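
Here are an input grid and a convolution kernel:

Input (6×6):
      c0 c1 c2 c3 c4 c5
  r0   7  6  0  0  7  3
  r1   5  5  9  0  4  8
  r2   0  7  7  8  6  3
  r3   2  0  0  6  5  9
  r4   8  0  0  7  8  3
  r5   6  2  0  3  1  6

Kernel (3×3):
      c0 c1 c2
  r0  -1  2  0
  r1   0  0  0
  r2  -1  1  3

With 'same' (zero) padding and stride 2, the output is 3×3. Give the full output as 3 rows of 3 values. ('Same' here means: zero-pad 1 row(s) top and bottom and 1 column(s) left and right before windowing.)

Output[0,0]: The receptive field on the zero-padded input at this output position is [0 0 0 / 0 7 6 / 0 5 5]. Elementwise product with the kernel and sum: 0·-1 + 0·2 + 0·-1 + 5·1 + 5·3.

20 4 28
12 31 34
16 7 20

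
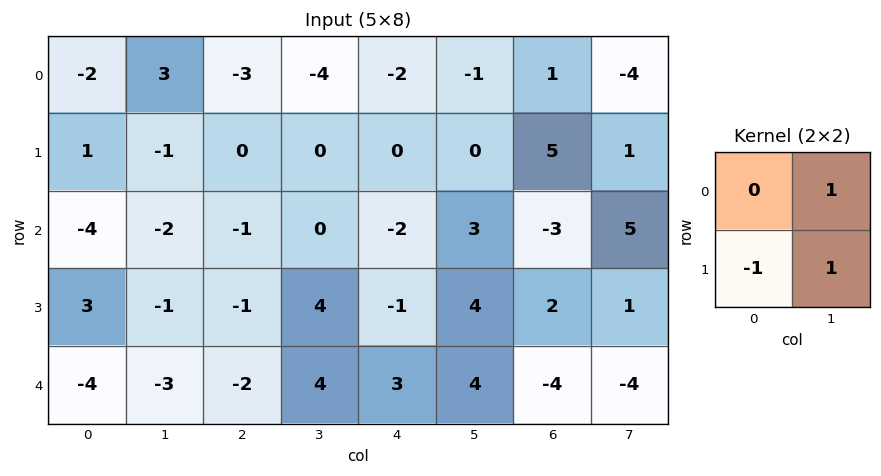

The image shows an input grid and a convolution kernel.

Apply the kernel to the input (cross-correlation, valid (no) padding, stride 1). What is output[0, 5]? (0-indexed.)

6

The receptive field on the input at this output position is [-1 1 / 0 5]. Elementwise product with the kernel and sum: 1·1 + 0·-1 + 5·1.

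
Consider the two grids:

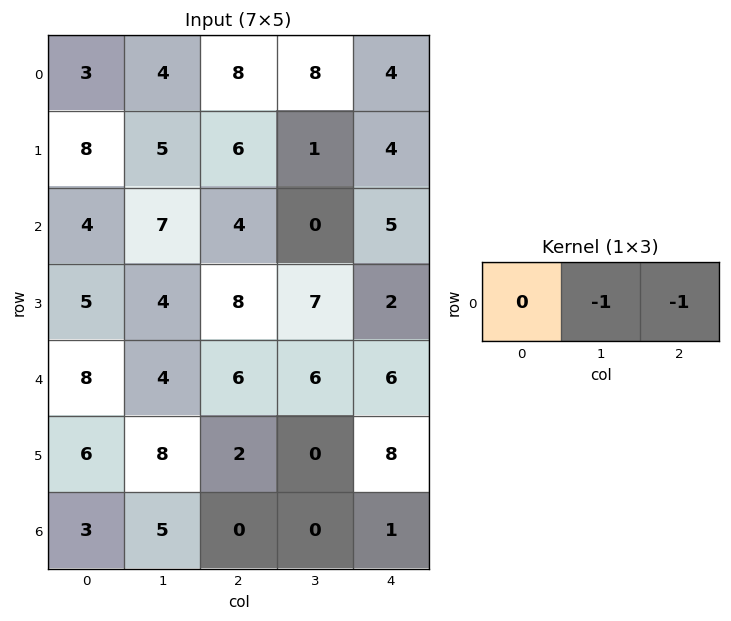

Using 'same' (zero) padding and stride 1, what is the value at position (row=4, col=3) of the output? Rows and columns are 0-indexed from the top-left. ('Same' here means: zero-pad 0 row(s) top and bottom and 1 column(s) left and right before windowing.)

-12

The receptive field on the zero-padded input at this output position is [6 6 6]. Elementwise product with the kernel and sum: 6·-1 + 6·-1.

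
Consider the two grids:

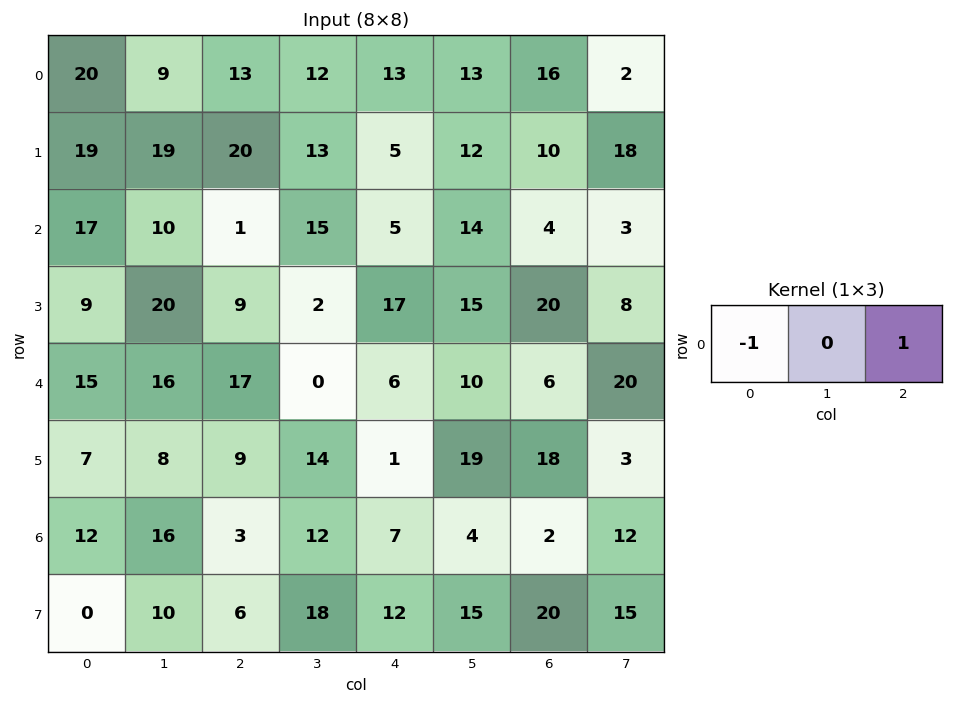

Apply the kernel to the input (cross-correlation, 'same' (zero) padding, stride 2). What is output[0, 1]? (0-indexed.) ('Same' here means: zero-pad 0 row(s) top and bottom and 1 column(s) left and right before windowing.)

The receptive field on the zero-padded input at this output position is [9 13 12]. Elementwise product with the kernel and sum: 9·-1 + 12·1.

3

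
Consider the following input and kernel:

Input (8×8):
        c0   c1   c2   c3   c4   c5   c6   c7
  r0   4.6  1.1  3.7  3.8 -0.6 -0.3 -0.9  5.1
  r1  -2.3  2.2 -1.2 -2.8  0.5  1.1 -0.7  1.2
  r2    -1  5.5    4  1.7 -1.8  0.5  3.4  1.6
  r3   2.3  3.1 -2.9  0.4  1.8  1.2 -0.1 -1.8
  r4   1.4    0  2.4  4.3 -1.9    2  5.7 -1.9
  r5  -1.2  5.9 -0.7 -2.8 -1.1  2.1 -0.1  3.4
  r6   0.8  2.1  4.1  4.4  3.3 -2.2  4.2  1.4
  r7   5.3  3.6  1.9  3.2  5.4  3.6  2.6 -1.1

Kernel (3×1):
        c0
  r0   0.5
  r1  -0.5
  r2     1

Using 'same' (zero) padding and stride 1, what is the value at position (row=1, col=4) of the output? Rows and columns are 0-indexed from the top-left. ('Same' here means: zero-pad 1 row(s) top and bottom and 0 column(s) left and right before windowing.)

-2.35

The receptive field on the zero-padded input at this output position is [-0.6 / 0.5 / -1.8]. Elementwise product with the kernel and sum: -0.6·0.5 + 0.5·-0.5 + -1.8·1.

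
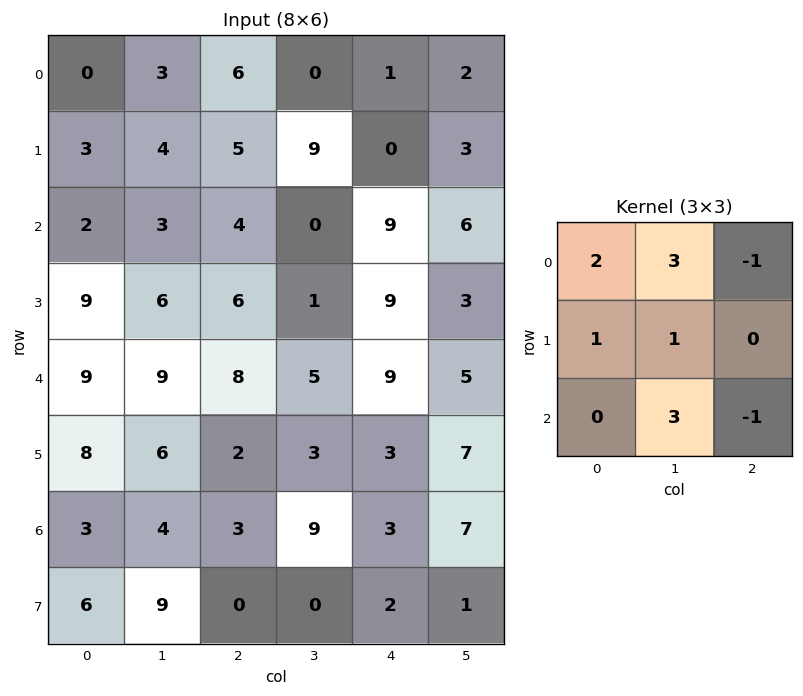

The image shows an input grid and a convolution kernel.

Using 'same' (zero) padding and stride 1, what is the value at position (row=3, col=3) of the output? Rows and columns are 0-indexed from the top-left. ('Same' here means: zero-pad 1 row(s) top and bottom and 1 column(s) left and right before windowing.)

12

The receptive field on the zero-padded input at this output position is [4 0 9 / 6 1 9 / 8 5 9]. Elementwise product with the kernel and sum: 4·2 + 0·3 + 9·-1 + 6·1 + 1·1 + 5·3 + 9·-1.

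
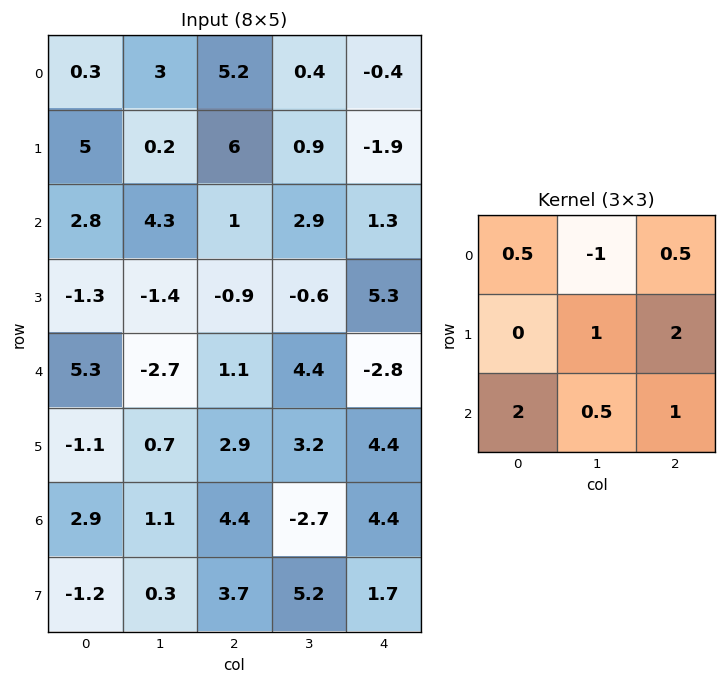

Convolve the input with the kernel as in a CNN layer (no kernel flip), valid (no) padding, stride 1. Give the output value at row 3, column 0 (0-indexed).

The receptive field on the input at this output position is [-1.3 -1.4 -0.9 / 5.3 -2.7 1.1 / -1.1 0.7 2.9]. Elementwise product with the kernel and sum: -1.3·0.5 + -1.4·-1 + -0.9·0.5 + -2.7·1 + 1.1·2 + -1.1·2 + 0.7·0.5 + 2.9·1.

0.85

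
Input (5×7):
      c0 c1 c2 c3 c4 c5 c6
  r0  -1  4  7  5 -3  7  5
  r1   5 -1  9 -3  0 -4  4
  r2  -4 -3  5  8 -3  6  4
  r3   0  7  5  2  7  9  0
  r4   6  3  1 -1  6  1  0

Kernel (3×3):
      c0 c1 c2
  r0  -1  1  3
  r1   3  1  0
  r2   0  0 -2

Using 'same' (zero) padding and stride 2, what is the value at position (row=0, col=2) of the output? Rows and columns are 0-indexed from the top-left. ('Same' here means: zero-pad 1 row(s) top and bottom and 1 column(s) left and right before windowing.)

The receptive field on the zero-padded input at this output position is [0 0 0 / 5 -3 7 / -3 0 -4]. Elementwise product with the kernel and sum: 0·-1 + 0·1 + 0·3 + 5·3 + -3·1 + -4·-2.

20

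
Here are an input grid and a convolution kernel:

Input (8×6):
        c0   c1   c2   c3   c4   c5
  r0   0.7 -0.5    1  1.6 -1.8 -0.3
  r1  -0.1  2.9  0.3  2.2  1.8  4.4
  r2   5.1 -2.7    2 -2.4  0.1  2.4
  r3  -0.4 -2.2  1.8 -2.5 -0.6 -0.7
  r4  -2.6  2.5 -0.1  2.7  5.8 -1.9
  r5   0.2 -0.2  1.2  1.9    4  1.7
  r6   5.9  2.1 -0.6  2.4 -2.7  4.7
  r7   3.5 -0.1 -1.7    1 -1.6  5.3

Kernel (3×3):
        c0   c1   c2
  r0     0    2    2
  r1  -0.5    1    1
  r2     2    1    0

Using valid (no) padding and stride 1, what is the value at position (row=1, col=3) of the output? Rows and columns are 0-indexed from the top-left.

10.5

The receptive field on the input at this output position is [2.2 1.8 4.4 / -2.4 0.1 2.4 / -2.5 -0.6 -0.7]. Elementwise product with the kernel and sum: 1.8·2 + 4.4·2 + -2.4·-0.5 + 0.1·1 + 2.4·1 + -2.5·2 + -0.6·1.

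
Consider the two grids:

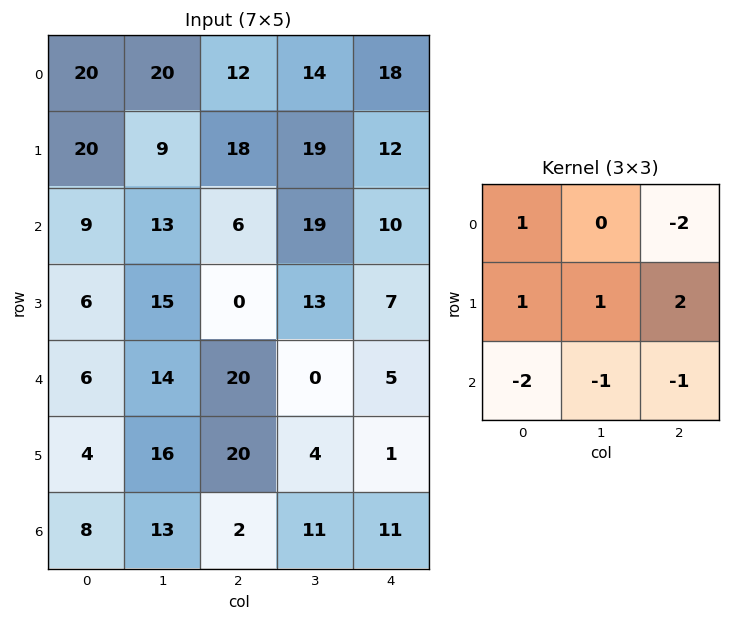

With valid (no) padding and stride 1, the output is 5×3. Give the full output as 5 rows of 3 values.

Output[0,0]: The receptive field on the input at this output position is [20 20 12 / 20 9 18 / 9 13 6]. Elementwise product with the kernel and sum: 20·1 + 12·-2 + 20·1 + 9·1 + 18·2 + 9·-2 + 13·-1 + 6·-1.
Output[0,1]: The receptive field on the input at this output position is [20 12 14 / 9 18 19 / 13 6 19]. Elementwise product with the kernel and sum: 20·1 + 14·-2 + 9·1 + 18·1 + 19·2 + 13·-2 + 6·-1 + 19·-1.

24 6 -4
-9 -15 19
-28 -32 -32
22 -33 -29
-5 19 10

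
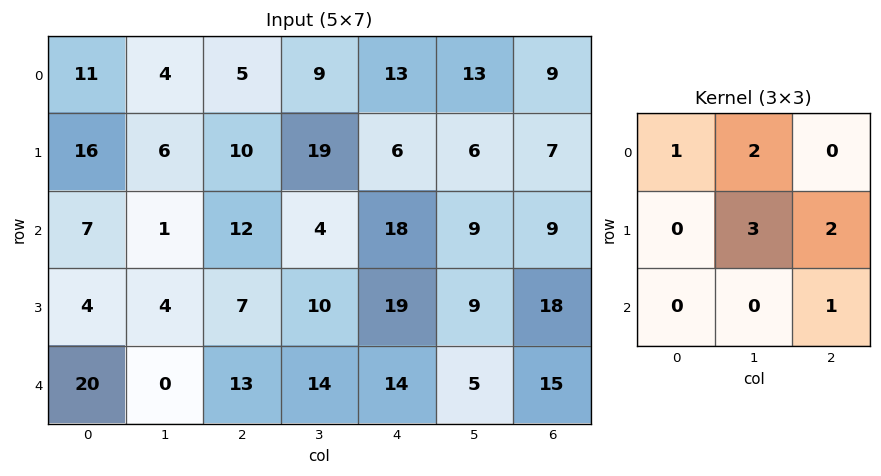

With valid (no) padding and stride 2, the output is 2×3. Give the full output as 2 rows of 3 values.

69 110 80
48 102 114

Output[0,0]: The receptive field on the input at this output position is [11 4 5 / 16 6 10 / 7 1 12]. Elementwise product with the kernel and sum: 11·1 + 4·2 + 6·3 + 10·2 + 12·1.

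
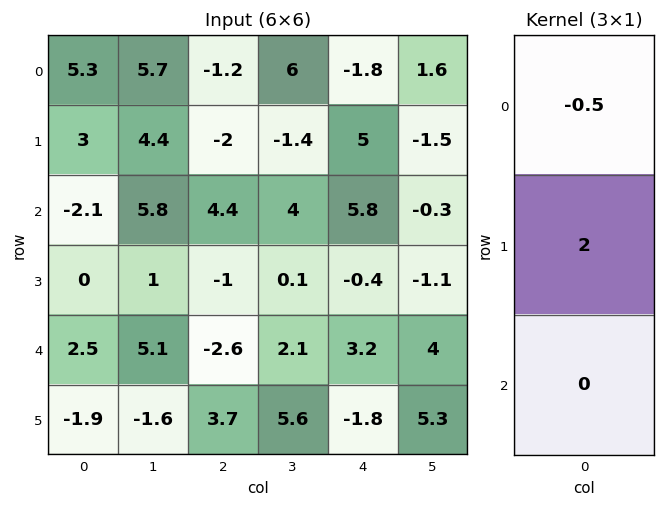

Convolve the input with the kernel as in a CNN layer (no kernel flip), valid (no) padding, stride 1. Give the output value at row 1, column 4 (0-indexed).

The receptive field on the input at this output position is [5 / 5.8 / -0.4]. Elementwise product with the kernel and sum: 5·-0.5 + 5.8·2.

9.1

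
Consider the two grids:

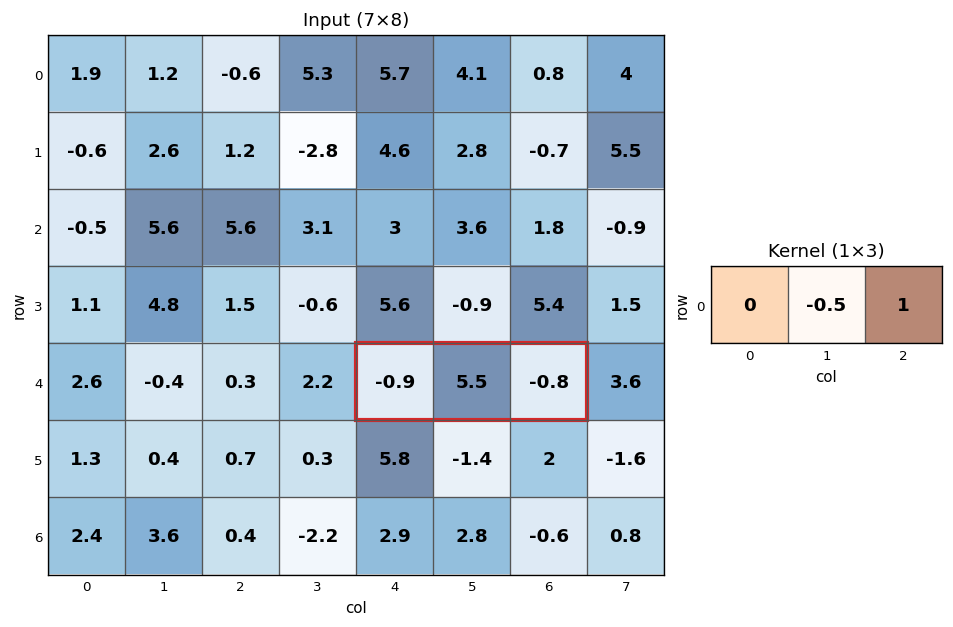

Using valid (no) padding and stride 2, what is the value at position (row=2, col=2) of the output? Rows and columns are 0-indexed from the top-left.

The receptive field on the input at this output position is [-0.9 5.5 -0.8]. Elementwise product with the kernel and sum: 5.5·-0.5 + -0.8·1.

-3.55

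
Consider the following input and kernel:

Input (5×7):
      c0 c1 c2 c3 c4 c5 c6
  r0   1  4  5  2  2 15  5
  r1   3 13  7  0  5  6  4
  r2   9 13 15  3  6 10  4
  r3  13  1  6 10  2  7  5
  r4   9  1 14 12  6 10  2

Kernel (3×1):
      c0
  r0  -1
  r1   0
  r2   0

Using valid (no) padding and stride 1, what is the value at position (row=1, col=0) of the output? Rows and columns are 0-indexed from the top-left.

-3

The receptive field on the input at this output position is [3 / 9 / 13]. Elementwise product with the kernel and sum: 3·-1.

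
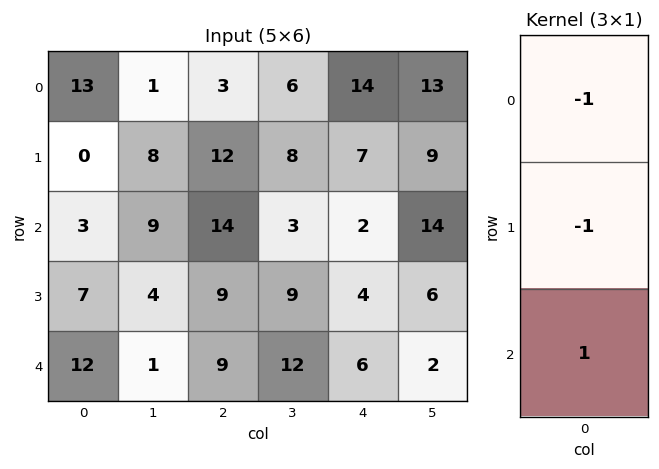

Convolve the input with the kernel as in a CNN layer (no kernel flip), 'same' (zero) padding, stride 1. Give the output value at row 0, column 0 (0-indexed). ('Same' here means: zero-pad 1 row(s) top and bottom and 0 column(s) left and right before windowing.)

-13

The receptive field on the zero-padded input at this output position is [0 / 13 / 0]. Elementwise product with the kernel and sum: 0·-1 + 13·-1 + 0·1.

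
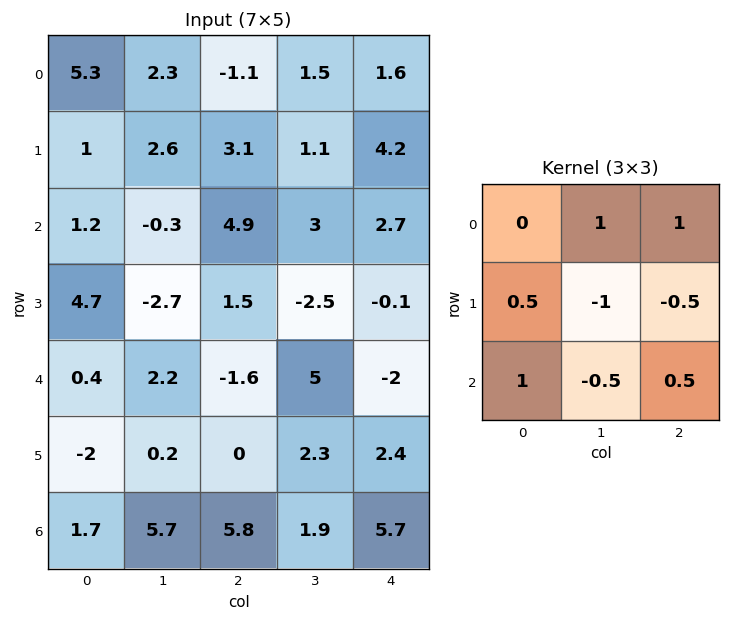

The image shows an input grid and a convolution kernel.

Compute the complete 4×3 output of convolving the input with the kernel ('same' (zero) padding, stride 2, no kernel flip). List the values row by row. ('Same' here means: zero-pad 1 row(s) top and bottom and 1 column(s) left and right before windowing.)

-5.65 3.1 -1.85
-1.15 -7.05 0.55
1.6 0.55 5.5
-6.35 -1.6 -2.35

Output[0,0]: The receptive field on the zero-padded input at this output position is [0 0 0 / 0 5.3 2.3 / 0 1 2.6]. Elementwise product with the kernel and sum: 0·1 + 0·1 + 0·0.5 + 5.3·-1 + 2.3·-0.5 + 0·1 + 1·-0.5 + 2.6·0.5.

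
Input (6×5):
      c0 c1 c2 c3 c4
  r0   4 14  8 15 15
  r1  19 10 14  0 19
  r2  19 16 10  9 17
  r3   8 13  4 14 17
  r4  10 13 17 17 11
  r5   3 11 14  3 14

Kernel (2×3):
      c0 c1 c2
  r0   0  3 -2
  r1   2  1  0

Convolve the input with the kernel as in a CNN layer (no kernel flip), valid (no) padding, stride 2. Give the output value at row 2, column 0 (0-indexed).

22

The receptive field on the input at this output position is [10 13 17 / 3 11 14]. Elementwise product with the kernel and sum: 13·3 + 17·-2 + 3·2 + 11·1.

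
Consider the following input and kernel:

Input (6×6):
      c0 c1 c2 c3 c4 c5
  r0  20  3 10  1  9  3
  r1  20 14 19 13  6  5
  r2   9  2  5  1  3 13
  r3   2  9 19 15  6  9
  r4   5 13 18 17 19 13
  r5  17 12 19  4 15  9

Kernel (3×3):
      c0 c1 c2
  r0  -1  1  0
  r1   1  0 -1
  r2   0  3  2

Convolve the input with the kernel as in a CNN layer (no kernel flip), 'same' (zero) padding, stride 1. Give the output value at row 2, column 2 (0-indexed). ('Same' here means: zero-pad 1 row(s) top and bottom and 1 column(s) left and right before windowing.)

The receptive field on the zero-padded input at this output position is [14 19 13 / 2 5 1 / 9 19 15]. Elementwise product with the kernel and sum: 14·-1 + 19·1 + 2·1 + 1·-1 + 19·3 + 15·2.

93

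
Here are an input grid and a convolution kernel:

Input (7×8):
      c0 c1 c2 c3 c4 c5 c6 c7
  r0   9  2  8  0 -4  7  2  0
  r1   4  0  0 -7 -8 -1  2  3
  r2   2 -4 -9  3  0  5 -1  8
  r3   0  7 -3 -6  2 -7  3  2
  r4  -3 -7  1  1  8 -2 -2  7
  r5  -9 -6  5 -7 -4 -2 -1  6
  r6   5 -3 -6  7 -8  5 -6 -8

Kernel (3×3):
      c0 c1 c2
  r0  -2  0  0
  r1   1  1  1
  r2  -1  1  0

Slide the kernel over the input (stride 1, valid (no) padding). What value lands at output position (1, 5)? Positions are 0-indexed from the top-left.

The receptive field on the input at this output position is [-1 2 3 / 5 -1 8 / -7 3 2]. Elementwise product with the kernel and sum: -1·-2 + 5·1 + -1·1 + 8·1 + -7·-1 + 3·1.

24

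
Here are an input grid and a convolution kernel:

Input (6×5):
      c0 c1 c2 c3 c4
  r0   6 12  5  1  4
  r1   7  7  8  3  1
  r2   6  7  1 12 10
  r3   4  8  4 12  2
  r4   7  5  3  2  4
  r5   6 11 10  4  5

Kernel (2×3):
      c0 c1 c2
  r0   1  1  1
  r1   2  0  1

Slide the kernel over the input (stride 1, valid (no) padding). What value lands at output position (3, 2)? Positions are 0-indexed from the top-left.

The receptive field on the input at this output position is [4 12 2 / 3 2 4]. Elementwise product with the kernel and sum: 4·1 + 12·1 + 2·1 + 3·2 + 4·1.

28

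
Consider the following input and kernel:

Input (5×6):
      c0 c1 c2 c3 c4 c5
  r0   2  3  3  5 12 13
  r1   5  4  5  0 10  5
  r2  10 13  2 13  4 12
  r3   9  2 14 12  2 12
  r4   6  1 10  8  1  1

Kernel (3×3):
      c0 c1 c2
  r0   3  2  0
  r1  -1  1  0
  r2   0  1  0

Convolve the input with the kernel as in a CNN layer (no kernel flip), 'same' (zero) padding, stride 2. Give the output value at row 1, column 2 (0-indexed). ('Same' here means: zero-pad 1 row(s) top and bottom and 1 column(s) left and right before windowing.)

The receptive field on the zero-padded input at this output position is [0 10 5 / 13 4 12 / 12 2 12]. Elementwise product with the kernel and sum: 0·3 + 10·2 + 13·-1 + 4·1 + 2·1.

13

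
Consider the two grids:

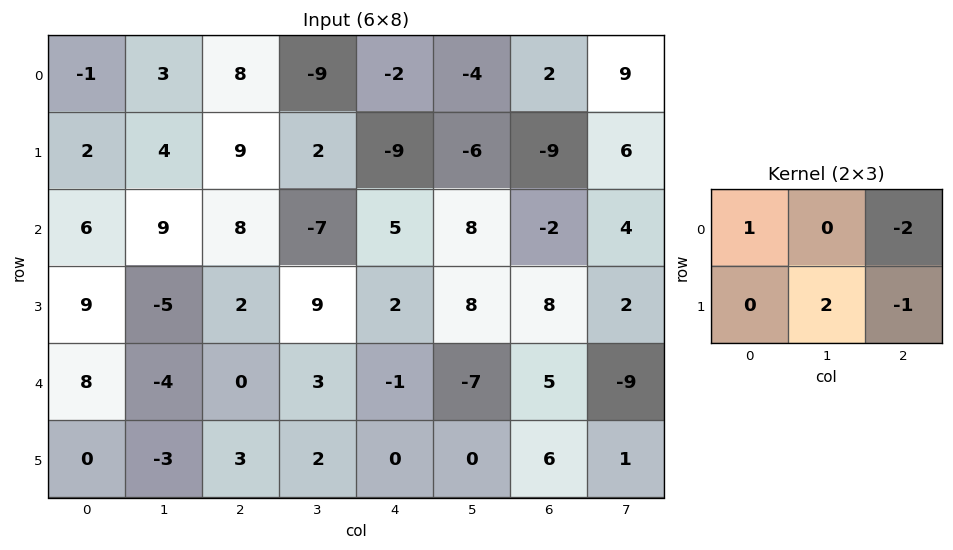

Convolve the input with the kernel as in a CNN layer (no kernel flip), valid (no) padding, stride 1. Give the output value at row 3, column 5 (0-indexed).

The receptive field on the input at this output position is [8 8 2 / -7 5 -9]. Elementwise product with the kernel and sum: 8·1 + 2·-2 + 5·2 + -9·-1.

23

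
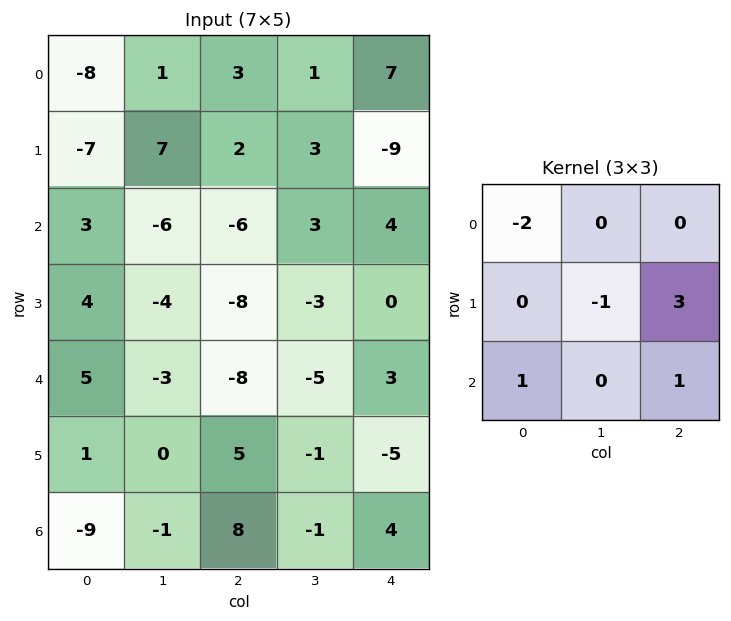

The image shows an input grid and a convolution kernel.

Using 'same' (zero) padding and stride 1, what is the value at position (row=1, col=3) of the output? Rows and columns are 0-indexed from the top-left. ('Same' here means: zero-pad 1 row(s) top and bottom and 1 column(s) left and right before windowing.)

The receptive field on the zero-padded input at this output position is [3 1 7 / 2 3 -9 / -6 3 4]. Elementwise product with the kernel and sum: 3·-2 + 3·-1 + -9·3 + -6·1 + 4·1.

-38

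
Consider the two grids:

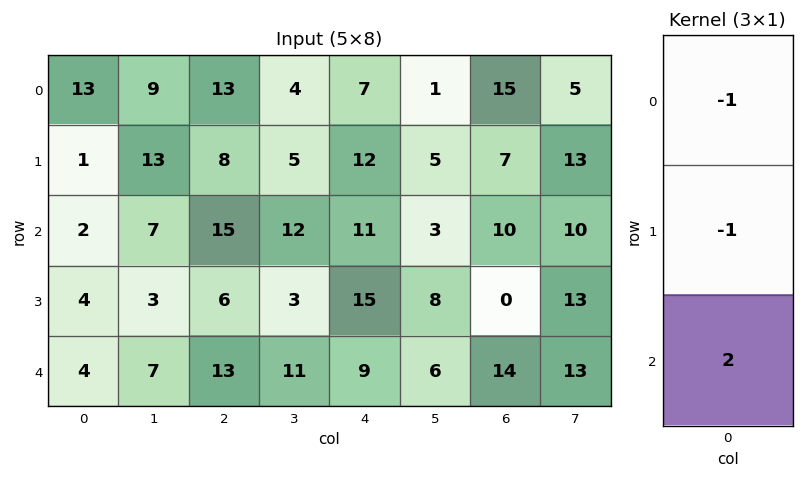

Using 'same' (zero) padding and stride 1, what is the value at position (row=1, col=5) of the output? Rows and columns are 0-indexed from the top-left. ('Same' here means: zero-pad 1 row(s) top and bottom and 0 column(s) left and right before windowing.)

0

The receptive field on the zero-padded input at this output position is [1 / 5 / 3]. Elementwise product with the kernel and sum: 1·-1 + 5·-1 + 3·2.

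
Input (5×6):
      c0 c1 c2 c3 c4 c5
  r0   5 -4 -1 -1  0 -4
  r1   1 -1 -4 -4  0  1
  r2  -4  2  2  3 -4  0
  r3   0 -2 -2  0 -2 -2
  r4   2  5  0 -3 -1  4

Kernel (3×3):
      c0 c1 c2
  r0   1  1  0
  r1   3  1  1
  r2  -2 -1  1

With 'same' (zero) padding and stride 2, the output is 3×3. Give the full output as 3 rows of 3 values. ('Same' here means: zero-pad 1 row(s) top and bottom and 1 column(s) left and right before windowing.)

-1 -12 2
-3 12 1
7 8 -8

Output[0,0]: The receptive field on the zero-padded input at this output position is [0 0 0 / 0 5 -4 / 0 1 -1]. Elementwise product with the kernel and sum: 0·1 + 0·1 + 0·3 + 5·1 + -4·1 + 0·-2 + 1·-1 + -1·1.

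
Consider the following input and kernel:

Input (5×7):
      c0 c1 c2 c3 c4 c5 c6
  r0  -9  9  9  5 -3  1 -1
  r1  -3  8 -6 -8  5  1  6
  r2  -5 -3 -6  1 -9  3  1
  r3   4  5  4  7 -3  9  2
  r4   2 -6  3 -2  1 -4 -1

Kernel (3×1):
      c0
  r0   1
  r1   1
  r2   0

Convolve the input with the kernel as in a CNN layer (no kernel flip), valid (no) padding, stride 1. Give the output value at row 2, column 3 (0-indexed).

The receptive field on the input at this output position is [1 / 7 / -2]. Elementwise product with the kernel and sum: 1·1 + 7·1.

8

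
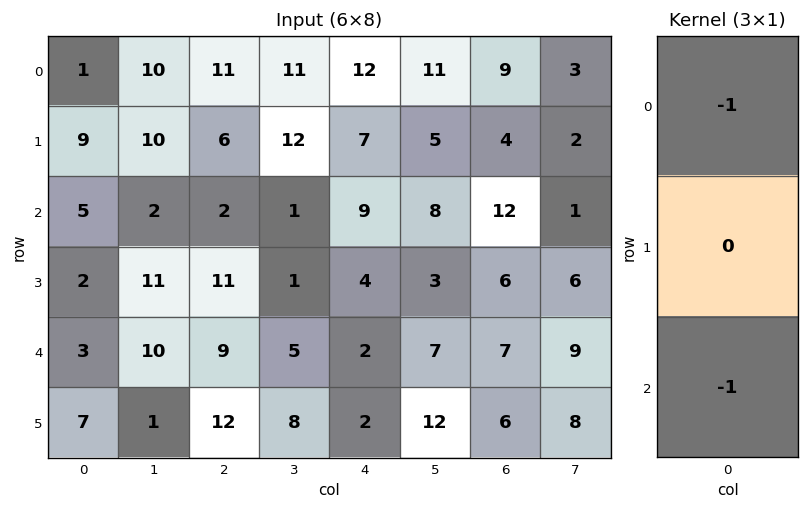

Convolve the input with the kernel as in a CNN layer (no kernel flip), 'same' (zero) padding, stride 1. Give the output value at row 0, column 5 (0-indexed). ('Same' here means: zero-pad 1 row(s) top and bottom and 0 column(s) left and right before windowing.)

The receptive field on the zero-padded input at this output position is [0 / 11 / 5]. Elementwise product with the kernel and sum: 0·-1 + 5·-1.

-5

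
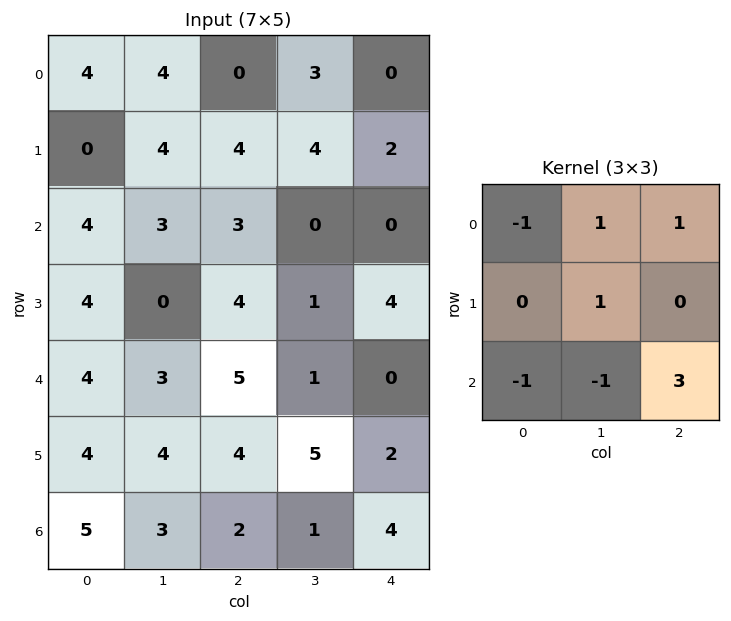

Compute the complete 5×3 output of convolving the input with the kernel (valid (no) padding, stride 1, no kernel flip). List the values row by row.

Output[0,0]: The receptive field on the input at this output position is [4 4 0 / 0 4 4 / 4 3 3]. Elementwise product with the kernel and sum: 4·-1 + 4·1 + 0·1 + 4·1 + 4·-1 + 3·-1 + 3·3.
Output[0,1]: The receptive field on the input at this output position is [4 0 3 / 4 4 4 / 3 3 0]. Elementwise product with the kernel and sum: 4·-1 + 0·1 + 3·1 + 4·1 + 3·-1 + 3·-1 + 0·3.

6 -3 4
19 6 9
10 -1 -8
7 17 -1
6 5 10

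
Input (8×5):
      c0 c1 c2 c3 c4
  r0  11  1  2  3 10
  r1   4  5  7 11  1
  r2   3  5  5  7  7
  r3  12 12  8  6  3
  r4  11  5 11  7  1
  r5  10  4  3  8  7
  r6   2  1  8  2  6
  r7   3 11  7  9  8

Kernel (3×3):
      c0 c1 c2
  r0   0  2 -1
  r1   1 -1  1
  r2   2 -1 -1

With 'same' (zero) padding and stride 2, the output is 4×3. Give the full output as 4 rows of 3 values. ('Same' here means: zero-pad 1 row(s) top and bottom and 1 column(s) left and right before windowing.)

-19 -6 14
-19 20 11
-8 8 21
1 -1 20

Output[0,0]: The receptive field on the zero-padded input at this output position is [0 0 0 / 0 11 1 / 0 4 5]. Elementwise product with the kernel and sum: 0·2 + 0·-1 + 0·1 + 11·-1 + 1·1 + 0·2 + 4·-1 + 5·-1.
Output[0,1]: The receptive field on the zero-padded input at this output position is [0 0 0 / 1 2 3 / 5 7 11]. Elementwise product with the kernel and sum: 0·2 + 0·-1 + 1·1 + 2·-1 + 3·1 + 5·2 + 7·-1 + 11·-1.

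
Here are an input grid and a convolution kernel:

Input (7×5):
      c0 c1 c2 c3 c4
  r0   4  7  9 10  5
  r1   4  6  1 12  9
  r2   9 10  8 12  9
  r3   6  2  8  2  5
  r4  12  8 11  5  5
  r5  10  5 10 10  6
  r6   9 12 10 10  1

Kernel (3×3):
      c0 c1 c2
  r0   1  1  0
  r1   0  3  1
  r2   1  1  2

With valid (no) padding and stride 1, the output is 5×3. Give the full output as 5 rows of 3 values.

65 73 102
72 57 78
75 73 57
78 83 62
86 101 74

Output[0,0]: The receptive field on the input at this output position is [4 7 9 / 4 6 1 / 9 10 8]. Elementwise product with the kernel and sum: 4·1 + 7·1 + 6·3 + 1·1 + 9·1 + 10·1 + 8·2.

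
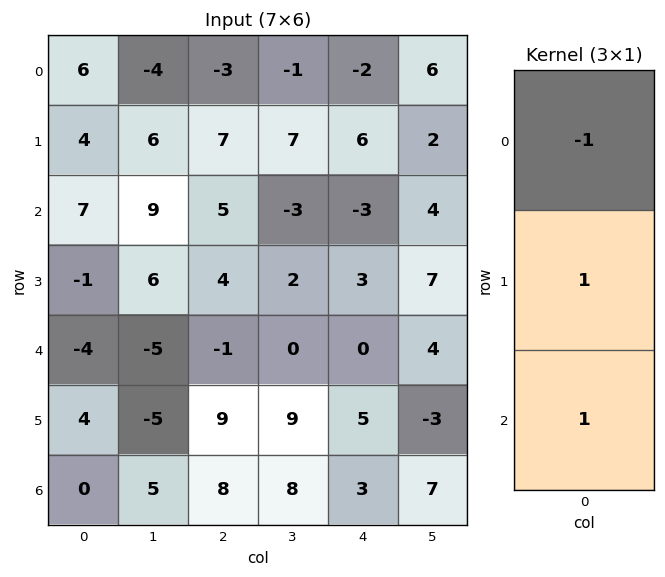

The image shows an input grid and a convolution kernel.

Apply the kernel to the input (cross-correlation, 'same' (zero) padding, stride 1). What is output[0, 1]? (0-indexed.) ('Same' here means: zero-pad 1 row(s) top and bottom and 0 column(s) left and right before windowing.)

The receptive field on the zero-padded input at this output position is [0 / -4 / 6]. Elementwise product with the kernel and sum: 0·-1 + -4·1 + 6·1.

2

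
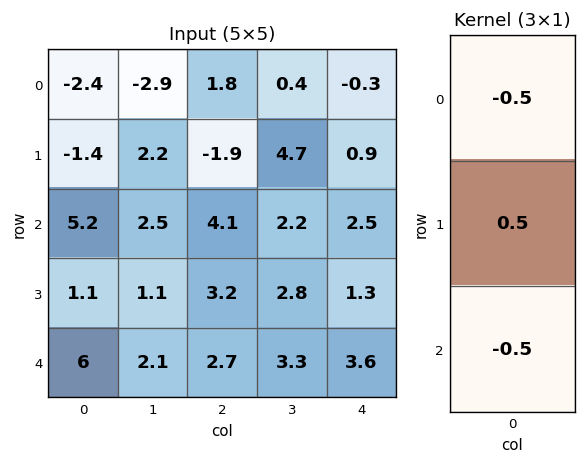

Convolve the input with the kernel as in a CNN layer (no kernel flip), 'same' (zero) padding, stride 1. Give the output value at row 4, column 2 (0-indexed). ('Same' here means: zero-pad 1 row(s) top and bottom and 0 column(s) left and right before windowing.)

-0.25

The receptive field on the zero-padded input at this output position is [3.2 / 2.7 / 0]. Elementwise product with the kernel and sum: 3.2·-0.5 + 2.7·0.5 + 0·-0.5.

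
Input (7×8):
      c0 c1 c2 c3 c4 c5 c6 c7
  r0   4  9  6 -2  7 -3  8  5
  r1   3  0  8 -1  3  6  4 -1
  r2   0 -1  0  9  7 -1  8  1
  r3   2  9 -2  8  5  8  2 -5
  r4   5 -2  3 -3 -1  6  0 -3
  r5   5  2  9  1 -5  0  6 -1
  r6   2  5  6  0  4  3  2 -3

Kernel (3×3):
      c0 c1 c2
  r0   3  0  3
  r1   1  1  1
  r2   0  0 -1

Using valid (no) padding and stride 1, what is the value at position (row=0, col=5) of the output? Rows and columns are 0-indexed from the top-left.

The receptive field on the input at this output position is [-3 8 5 / 6 4 -1 / -1 8 1]. Elementwise product with the kernel and sum: -3·3 + 5·3 + 6·1 + 4·1 + -1·1 + 1·-1.

14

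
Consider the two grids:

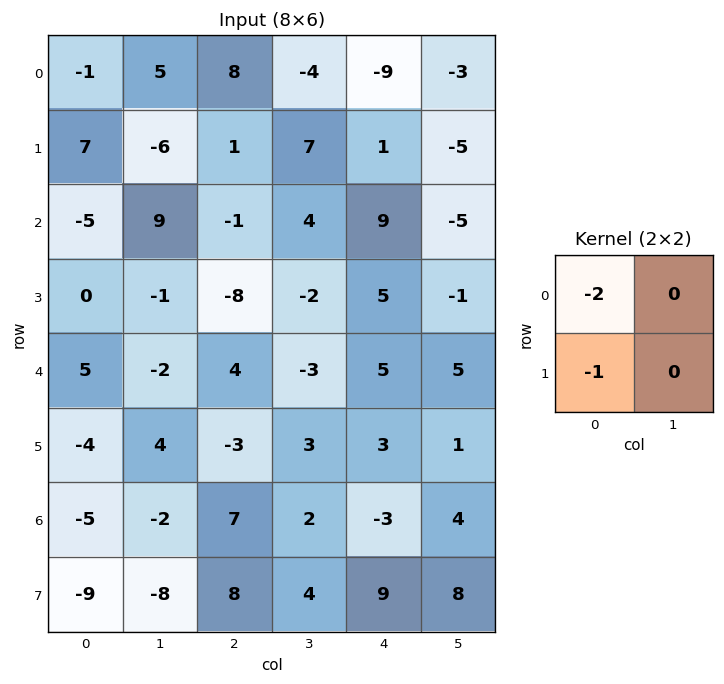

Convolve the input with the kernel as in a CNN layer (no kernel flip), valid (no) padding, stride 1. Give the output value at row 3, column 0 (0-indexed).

The receptive field on the input at this output position is [0 -1 / 5 -2]. Elementwise product with the kernel and sum: 0·-2 + 5·-1.

-5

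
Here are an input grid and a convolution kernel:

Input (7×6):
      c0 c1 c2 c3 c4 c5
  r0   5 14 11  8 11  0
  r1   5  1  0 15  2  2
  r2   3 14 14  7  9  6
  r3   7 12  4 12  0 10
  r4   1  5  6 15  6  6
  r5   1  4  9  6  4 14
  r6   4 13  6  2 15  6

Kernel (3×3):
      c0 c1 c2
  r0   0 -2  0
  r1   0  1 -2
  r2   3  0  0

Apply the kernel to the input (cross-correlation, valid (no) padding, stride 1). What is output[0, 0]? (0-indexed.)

The receptive field on the input at this output position is [5 14 11 / 5 1 0 / 3 14 14]. Elementwise product with the kernel and sum: 14·-2 + 1·1 + 0·-2 + 3·3.

-18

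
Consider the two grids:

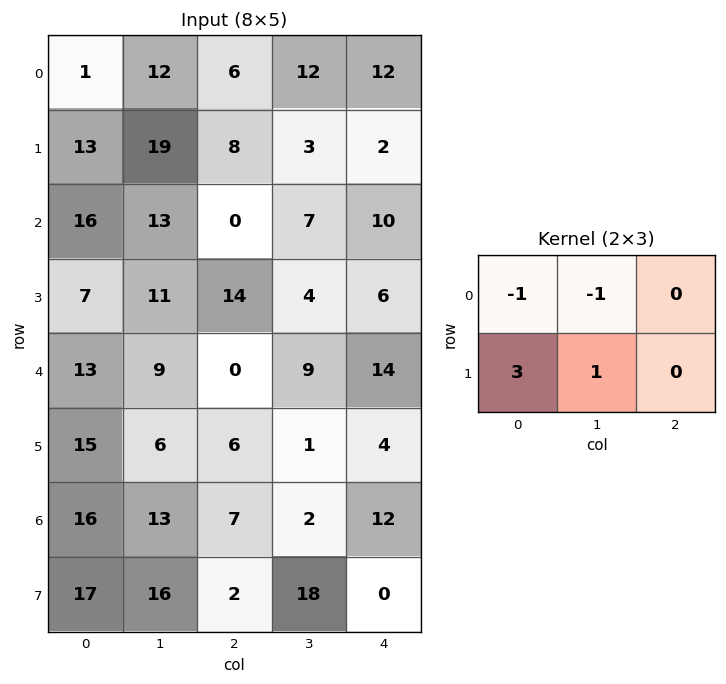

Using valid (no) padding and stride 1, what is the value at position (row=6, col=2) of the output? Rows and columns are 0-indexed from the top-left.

15

The receptive field on the input at this output position is [7 2 12 / 2 18 0]. Elementwise product with the kernel and sum: 7·-1 + 2·-1 + 2·3 + 18·1.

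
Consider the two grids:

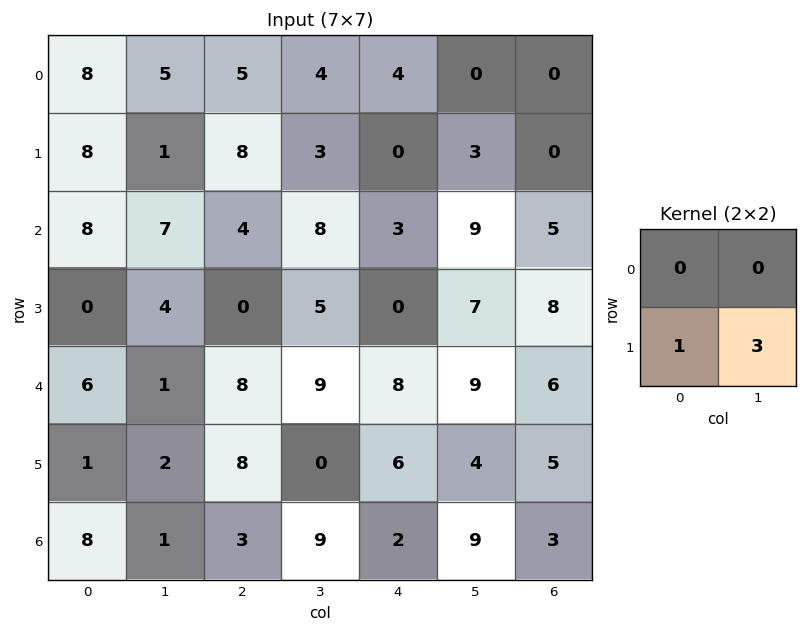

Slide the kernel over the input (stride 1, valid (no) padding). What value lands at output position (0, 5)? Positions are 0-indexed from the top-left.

The receptive field on the input at this output position is [0 0 / 3 0]. Elementwise product with the kernel and sum: 3·1 + 0·3.

3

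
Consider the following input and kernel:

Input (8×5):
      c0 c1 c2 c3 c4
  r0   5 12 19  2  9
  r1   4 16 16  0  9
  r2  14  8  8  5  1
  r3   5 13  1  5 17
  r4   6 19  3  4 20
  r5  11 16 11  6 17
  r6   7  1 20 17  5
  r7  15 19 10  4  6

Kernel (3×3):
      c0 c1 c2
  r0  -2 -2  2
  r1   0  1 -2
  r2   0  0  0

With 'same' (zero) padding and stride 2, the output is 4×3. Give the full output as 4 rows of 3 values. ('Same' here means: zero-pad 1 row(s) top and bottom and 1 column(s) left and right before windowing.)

Output[0,0]: The receptive field on the zero-padded input at this output position is [0 0 0 / 0 5 12 / 0 4 16]. Elementwise product with the kernel and sum: 0·-2 + 0·-2 + 0·2 + 5·1 + 12·-2.

-19 15 9
22 -66 -17
-16 -23 -24
15 -56 -41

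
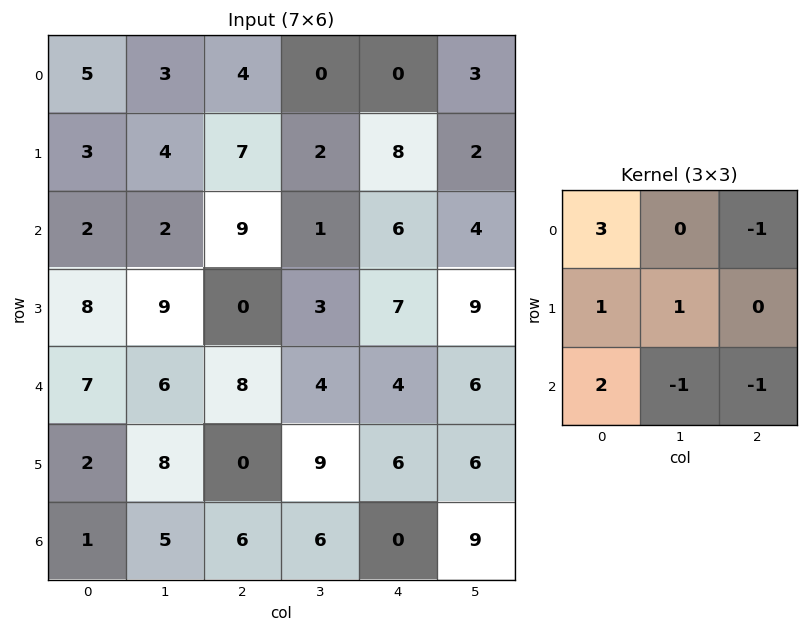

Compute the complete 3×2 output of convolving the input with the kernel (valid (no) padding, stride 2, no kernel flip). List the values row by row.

11 32
14 32
14 35

Output[0,0]: The receptive field on the input at this output position is [5 3 4 / 3 4 7 / 2 2 9]. Elementwise product with the kernel and sum: 5·3 + 4·-1 + 3·1 + 4·1 + 2·2 + 2·-1 + 9·-1.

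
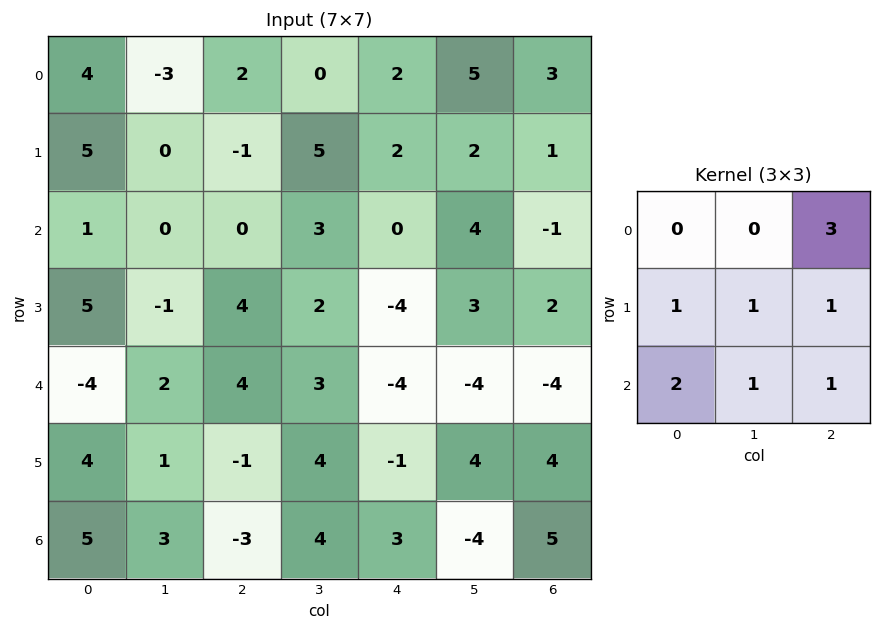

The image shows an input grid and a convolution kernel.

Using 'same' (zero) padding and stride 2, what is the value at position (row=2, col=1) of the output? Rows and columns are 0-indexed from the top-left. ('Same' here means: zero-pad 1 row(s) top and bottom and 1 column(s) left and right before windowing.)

The receptive field on the zero-padded input at this output position is [-1 4 2 / 2 4 3 / 1 -1 4]. Elementwise product with the kernel and sum: 2·3 + 2·1 + 4·1 + 3·1 + 1·2 + -1·1 + 4·1.

20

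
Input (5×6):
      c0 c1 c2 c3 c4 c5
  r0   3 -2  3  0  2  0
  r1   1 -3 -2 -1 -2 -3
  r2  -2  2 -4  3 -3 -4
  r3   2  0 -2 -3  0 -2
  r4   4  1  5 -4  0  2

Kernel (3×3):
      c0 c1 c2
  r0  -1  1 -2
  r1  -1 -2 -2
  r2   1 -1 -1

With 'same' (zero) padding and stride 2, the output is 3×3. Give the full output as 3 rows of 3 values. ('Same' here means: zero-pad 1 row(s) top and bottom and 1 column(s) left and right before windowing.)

0 -4 0
5 8 15
-8 1 7

Output[0,0]: The receptive field on the zero-padded input at this output position is [0 0 0 / 0 3 -2 / 0 1 -3]. Elementwise product with the kernel and sum: 0·-1 + 0·1 + 0·-2 + 0·-1 + 3·-2 + -2·-2 + 0·1 + 1·-1 + -3·-1.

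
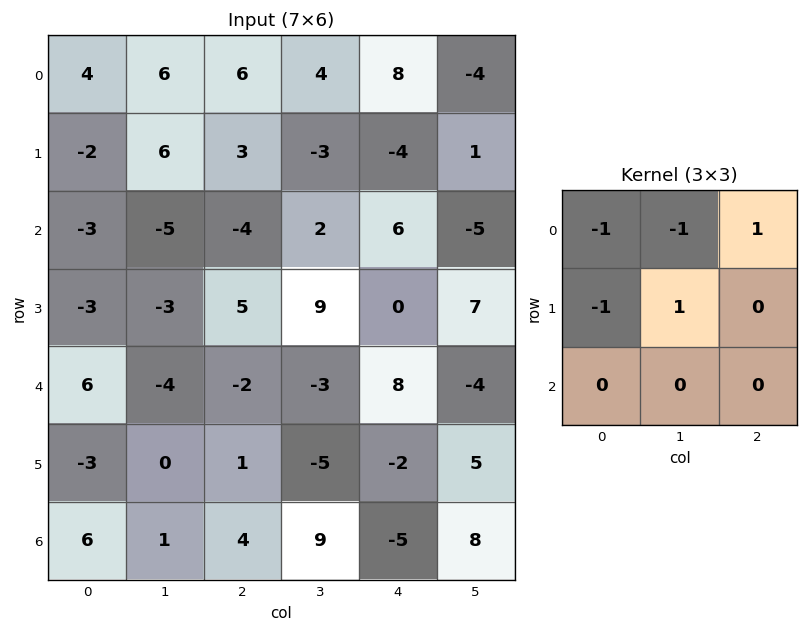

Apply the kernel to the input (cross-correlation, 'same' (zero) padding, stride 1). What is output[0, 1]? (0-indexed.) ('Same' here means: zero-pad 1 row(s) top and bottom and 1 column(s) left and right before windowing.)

2

The receptive field on the zero-padded input at this output position is [0 0 0 / 4 6 6 / -2 6 3]. Elementwise product with the kernel and sum: 0·-1 + 0·-1 + 0·1 + 4·-1 + 6·1.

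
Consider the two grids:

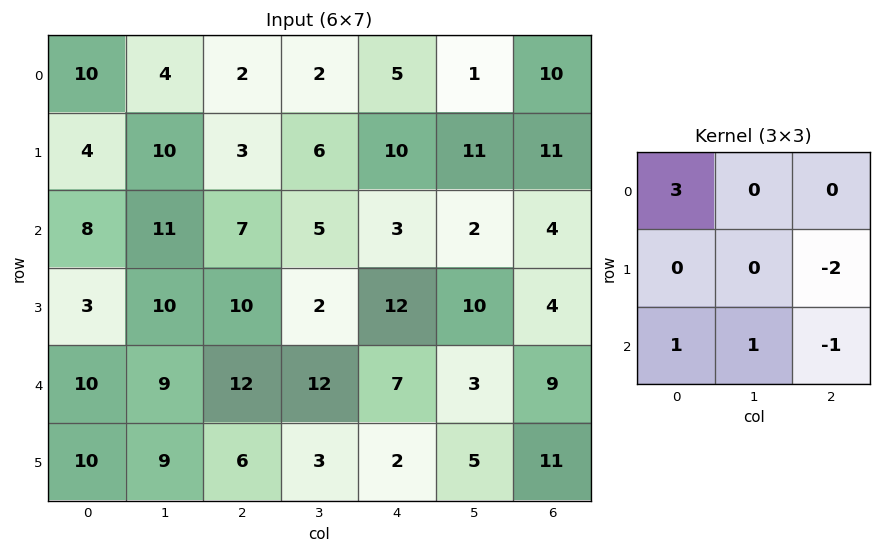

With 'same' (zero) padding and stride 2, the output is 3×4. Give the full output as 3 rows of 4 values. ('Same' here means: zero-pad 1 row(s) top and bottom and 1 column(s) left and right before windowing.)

Output[0,0]: The receptive field on the zero-padded input at this output position is [0 0 0 / 0 10 4 / 0 4 10]. Elementwise product with the kernel and sum: 0·3 + 4·-2 + 0·1 + 4·1 + 10·-1.

-14 3 3 22
-29 38 18 47
-17 18 0 46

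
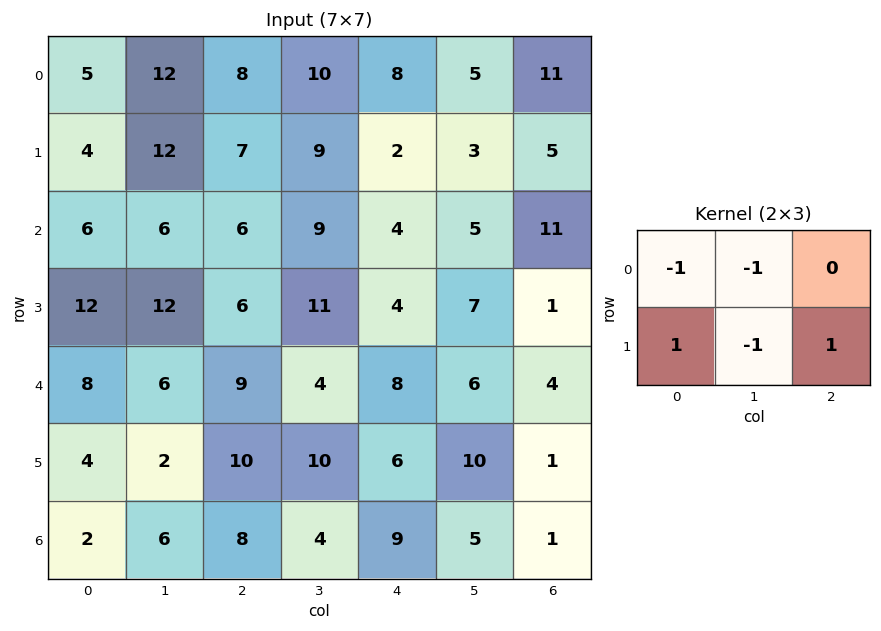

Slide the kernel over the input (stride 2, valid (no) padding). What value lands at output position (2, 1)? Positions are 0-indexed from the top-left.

-7

The receptive field on the input at this output position is [9 4 8 / 10 10 6]. Elementwise product with the kernel and sum: 9·-1 + 4·-1 + 10·1 + 10·-1 + 6·1.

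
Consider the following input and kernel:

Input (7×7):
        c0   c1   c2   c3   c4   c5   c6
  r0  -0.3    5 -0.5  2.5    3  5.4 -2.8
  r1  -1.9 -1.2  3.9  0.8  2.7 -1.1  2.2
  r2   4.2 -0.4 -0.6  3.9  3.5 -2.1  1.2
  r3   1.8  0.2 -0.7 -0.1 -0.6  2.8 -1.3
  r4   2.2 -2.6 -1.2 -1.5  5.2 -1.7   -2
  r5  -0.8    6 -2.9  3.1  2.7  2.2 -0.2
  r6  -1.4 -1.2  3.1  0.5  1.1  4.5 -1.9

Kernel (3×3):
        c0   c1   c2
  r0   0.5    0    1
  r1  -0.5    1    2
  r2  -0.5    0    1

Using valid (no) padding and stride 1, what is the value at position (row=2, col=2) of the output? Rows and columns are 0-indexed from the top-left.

8.05

The receptive field on the input at this output position is [-0.6 3.9 3.5 / -0.7 -0.1 -0.6 / -1.2 -1.5 5.2]. Elementwise product with the kernel and sum: -0.6·0.5 + 3.5·1 + -0.7·-0.5 + -0.1·1 + -0.6·2 + -1.2·-0.5 + 5.2·1.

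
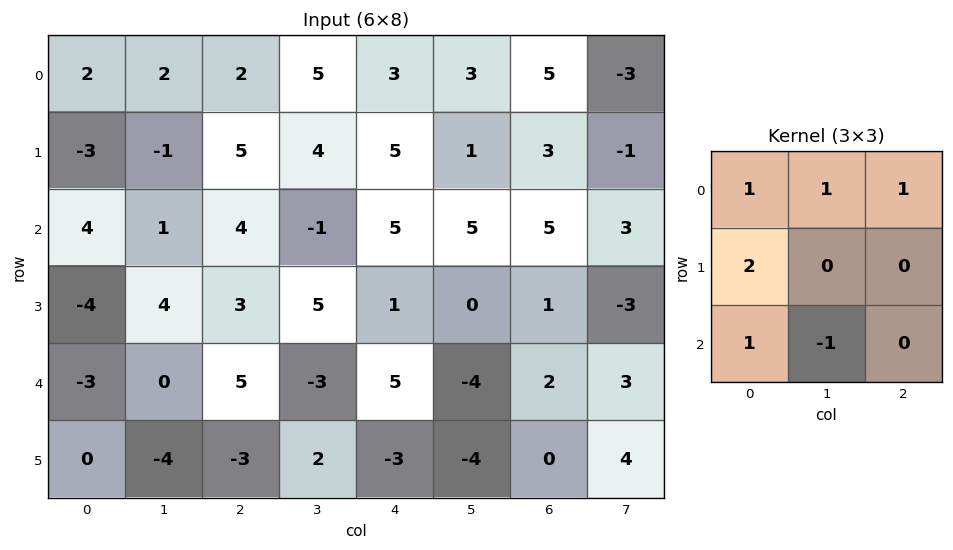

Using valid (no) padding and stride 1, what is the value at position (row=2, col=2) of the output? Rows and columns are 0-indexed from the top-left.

22

The receptive field on the input at this output position is [4 -1 5 / 3 5 1 / 5 -3 5]. Elementwise product with the kernel and sum: 4·1 + -1·1 + 5·1 + 3·2 + 5·1 + -3·-1.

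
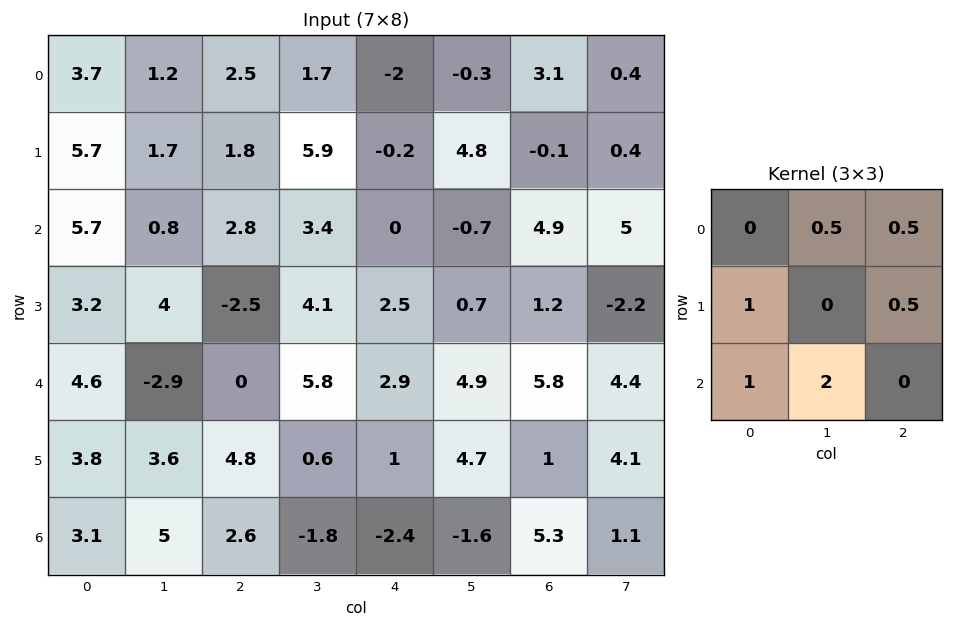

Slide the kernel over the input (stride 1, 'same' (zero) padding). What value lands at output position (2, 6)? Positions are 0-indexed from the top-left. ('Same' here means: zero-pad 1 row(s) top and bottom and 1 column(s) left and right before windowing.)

5.05

The receptive field on the zero-padded input at this output position is [4.8 -0.1 0.4 / -0.7 4.9 5 / 0.7 1.2 -2.2]. Elementwise product with the kernel and sum: -0.1·0.5 + 0.4·0.5 + -0.7·1 + 5·0.5 + 0.7·1 + 1.2·2.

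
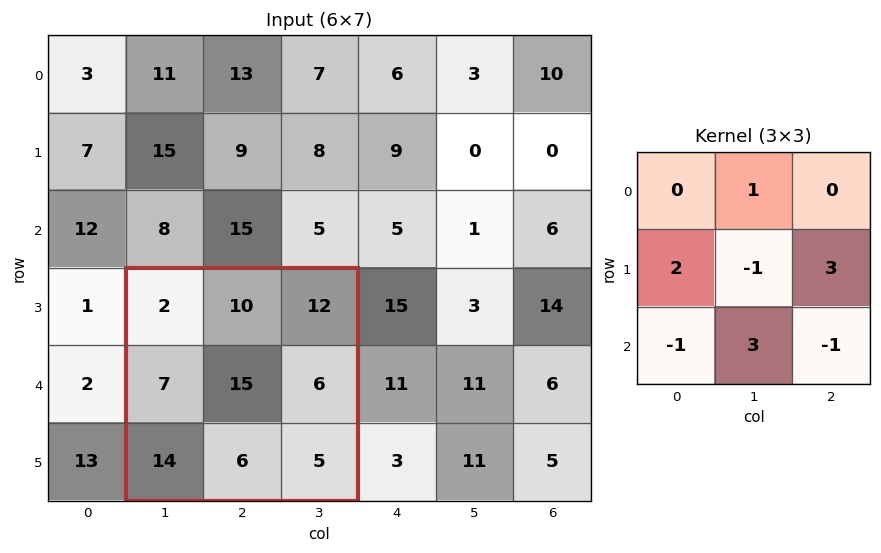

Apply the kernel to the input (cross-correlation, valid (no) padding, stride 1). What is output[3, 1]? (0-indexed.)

26

The receptive field on the input at this output position is [2 10 12 / 7 15 6 / 14 6 5]. Elementwise product with the kernel and sum: 10·1 + 7·2 + 15·-1 + 6·3 + 14·-1 + 6·3 + 5·-1.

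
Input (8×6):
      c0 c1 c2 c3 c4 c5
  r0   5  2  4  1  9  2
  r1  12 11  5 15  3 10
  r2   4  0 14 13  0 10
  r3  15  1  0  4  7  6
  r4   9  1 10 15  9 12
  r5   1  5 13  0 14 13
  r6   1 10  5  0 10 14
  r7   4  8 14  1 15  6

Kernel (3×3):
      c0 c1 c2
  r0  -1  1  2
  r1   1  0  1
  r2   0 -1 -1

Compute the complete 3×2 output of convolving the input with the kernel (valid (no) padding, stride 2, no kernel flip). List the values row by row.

8 10
28 -18
11 40

Output[0,0]: The receptive field on the input at this output position is [5 2 4 / 12 11 5 / 4 0 14]. Elementwise product with the kernel and sum: 5·-1 + 2·1 + 4·2 + 12·1 + 5·1 + 0·-1 + 14·-1.
Output[0,1]: The receptive field on the input at this output position is [4 1 9 / 5 15 3 / 14 13 0]. Elementwise product with the kernel and sum: 4·-1 + 1·1 + 9·2 + 5·1 + 3·1 + 13·-1 + 0·-1.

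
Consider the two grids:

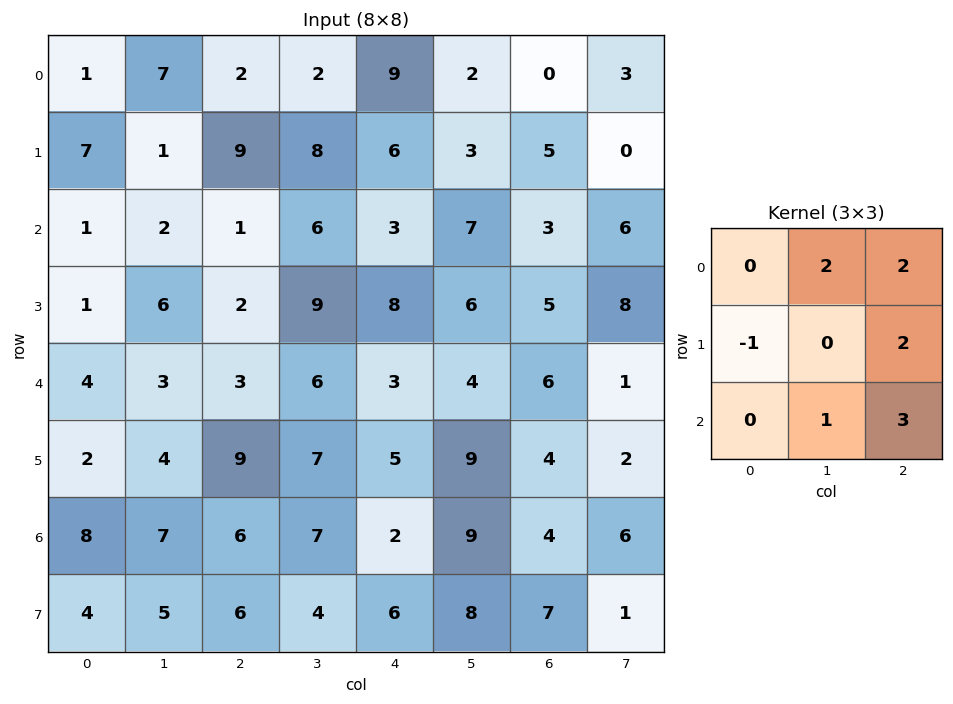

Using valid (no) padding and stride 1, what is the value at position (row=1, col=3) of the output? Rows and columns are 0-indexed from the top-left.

52

The receptive field on the input at this output position is [8 6 3 / 6 3 7 / 9 8 6]. Elementwise product with the kernel and sum: 6·2 + 3·2 + 6·-1 + 7·2 + 8·1 + 6·3.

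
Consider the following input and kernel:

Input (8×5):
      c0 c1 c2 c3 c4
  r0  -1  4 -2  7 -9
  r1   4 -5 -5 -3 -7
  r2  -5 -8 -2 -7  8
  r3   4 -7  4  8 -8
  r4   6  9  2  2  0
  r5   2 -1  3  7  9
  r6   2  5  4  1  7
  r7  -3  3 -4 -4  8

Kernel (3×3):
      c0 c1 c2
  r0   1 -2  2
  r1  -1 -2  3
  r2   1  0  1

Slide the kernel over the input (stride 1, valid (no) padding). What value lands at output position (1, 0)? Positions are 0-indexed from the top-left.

27

The receptive field on the input at this output position is [4 -5 -5 / -5 -8 -2 / 4 -7 4]. Elementwise product with the kernel and sum: 4·1 + -5·-2 + -5·2 + -5·-1 + -8·-2 + -2·3 + 4·1 + 4·1.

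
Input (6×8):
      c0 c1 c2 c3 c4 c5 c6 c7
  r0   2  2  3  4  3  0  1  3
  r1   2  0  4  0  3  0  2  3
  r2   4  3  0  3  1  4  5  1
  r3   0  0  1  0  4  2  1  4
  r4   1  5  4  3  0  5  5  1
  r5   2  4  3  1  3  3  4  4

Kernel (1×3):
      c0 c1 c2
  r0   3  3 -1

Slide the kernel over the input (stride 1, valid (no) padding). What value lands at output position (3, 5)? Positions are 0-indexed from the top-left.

5

The receptive field on the input at this output position is [2 1 4]. Elementwise product with the kernel and sum: 2·3 + 1·3 + 4·-1.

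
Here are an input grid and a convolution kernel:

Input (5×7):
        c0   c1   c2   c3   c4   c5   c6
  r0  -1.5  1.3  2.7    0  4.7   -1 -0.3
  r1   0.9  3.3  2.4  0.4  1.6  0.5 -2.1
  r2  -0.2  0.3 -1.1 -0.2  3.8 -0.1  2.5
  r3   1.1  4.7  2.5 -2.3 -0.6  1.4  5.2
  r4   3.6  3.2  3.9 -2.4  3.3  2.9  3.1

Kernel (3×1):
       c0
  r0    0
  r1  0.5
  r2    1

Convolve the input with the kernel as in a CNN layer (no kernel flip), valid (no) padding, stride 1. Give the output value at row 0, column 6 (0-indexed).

1.45

The receptive field on the input at this output position is [-0.3 / -2.1 / 2.5]. Elementwise product with the kernel and sum: -2.1·0.5 + 2.5·1.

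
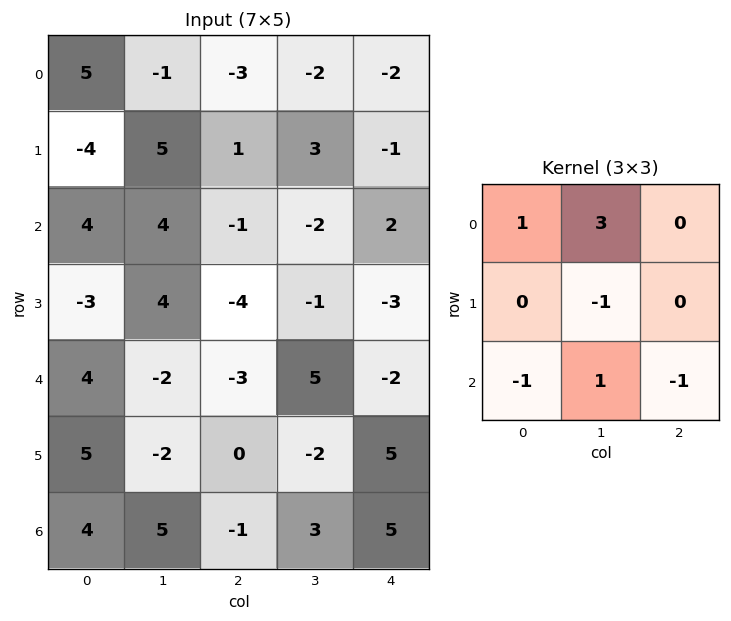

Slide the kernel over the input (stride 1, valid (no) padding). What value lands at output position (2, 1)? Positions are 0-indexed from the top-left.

-1

The receptive field on the input at this output position is [4 -1 -2 / 4 -4 -1 / -2 -3 5]. Elementwise product with the kernel and sum: 4·1 + -1·3 + -4·-1 + -2·-1 + -3·1 + 5·-1.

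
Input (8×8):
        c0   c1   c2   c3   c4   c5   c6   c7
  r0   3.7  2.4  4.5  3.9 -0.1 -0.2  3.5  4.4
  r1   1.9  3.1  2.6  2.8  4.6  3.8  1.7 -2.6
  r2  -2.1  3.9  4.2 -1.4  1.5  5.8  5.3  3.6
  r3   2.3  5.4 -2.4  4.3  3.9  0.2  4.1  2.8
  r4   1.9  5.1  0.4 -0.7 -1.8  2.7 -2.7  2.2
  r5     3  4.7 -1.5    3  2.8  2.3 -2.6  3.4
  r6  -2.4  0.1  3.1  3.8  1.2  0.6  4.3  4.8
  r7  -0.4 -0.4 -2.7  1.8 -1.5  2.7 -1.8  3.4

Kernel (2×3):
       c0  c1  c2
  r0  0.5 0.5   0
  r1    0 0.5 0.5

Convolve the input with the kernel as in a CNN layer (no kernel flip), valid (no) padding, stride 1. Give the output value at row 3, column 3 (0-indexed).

The receptive field on the input at this output position is [4.3 3.9 0.2 / -0.7 -1.8 2.7]. Elementwise product with the kernel and sum: 4.3·0.5 + 3.9·0.5 + -1.8·0.5 + 2.7·0.5.

4.55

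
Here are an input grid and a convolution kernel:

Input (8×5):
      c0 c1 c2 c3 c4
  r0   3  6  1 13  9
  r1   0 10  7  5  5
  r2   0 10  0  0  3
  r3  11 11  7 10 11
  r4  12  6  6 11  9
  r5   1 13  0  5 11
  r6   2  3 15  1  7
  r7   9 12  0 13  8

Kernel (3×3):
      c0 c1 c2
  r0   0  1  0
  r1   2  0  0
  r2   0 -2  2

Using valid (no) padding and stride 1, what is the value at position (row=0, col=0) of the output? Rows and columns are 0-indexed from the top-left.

-14

The receptive field on the input at this output position is [3 6 1 / 0 10 7 / 0 10 0]. Elementwise product with the kernel and sum: 6·1 + 0·2 + 10·-2 + 0·2.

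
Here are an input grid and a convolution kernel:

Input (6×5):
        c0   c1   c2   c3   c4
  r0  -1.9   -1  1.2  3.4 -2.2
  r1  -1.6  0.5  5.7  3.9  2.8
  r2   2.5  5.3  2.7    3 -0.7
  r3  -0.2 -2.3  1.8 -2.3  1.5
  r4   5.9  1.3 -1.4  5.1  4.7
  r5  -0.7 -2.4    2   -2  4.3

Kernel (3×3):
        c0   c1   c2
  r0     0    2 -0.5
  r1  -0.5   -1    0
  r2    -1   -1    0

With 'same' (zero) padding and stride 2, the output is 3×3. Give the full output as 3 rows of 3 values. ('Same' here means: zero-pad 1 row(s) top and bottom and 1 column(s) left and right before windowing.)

Output[0,0]: The receptive field on the zero-padded input at this output position is [0 0 0 / 0 -1.9 -1 / 0 -1.6 0.5]. Elementwise product with the kernel and sum: 0·2 + 0·-0.5 + 0·-0.5 + -1.9·-1 + 0·-1 + -1.6·-1.

3.5 -6.9 -6.2
-5.75 4.6 5.6
-4.45 5.9 -6.55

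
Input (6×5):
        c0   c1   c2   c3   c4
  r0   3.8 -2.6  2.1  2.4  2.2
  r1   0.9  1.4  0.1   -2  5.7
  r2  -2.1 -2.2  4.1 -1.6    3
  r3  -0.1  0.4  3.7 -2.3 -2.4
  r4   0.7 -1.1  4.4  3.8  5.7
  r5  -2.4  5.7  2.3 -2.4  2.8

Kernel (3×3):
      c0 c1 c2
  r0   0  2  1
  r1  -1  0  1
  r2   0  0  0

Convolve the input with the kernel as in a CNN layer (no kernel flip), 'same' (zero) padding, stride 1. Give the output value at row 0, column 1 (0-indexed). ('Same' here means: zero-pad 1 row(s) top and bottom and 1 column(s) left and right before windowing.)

The receptive field on the zero-padded input at this output position is [0 0 0 / 3.8 -2.6 2.1 / 0.9 1.4 0.1]. Elementwise product with the kernel and sum: 0·2 + 0·1 + 3.8·-1 + 2.1·1.

-1.7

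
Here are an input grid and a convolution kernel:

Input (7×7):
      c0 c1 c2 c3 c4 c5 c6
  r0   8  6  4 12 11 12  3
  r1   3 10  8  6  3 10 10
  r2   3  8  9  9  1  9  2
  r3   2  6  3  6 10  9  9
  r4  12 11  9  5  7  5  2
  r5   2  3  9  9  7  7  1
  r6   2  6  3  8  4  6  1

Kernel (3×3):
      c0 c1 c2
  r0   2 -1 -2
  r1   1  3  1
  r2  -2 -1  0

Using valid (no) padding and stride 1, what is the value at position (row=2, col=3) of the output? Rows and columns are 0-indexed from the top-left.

27

The receptive field on the input at this output position is [9 1 9 / 6 10 9 / 5 7 5]. Elementwise product with the kernel and sum: 9·2 + 1·-1 + 9·-2 + 6·1 + 10·3 + 9·1 + 5·-2 + 7·-1.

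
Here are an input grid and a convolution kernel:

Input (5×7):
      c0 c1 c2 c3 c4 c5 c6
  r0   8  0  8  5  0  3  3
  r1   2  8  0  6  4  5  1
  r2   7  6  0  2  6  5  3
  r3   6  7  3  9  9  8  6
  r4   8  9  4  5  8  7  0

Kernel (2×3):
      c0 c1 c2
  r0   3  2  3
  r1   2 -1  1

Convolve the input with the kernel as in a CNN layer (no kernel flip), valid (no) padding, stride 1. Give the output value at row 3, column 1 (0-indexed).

The receptive field on the input at this output position is [7 3 9 / 9 4 5]. Elementwise product with the kernel and sum: 7·3 + 3·2 + 9·3 + 9·2 + 4·-1 + 5·1.

73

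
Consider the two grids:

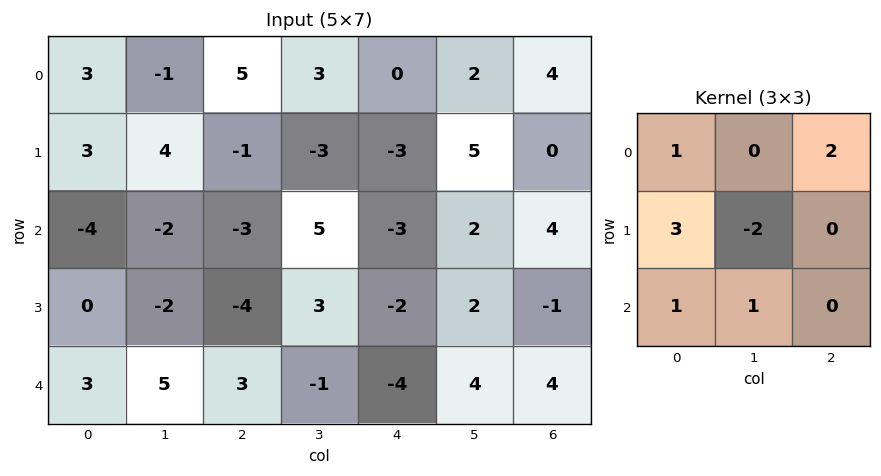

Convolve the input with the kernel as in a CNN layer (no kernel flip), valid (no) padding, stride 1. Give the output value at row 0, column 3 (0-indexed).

6

The receptive field on the input at this output position is [3 0 2 / -3 -3 5 / 5 -3 2]. Elementwise product with the kernel and sum: 3·1 + 2·2 + -3·3 + -3·-2 + 5·1 + -3·1.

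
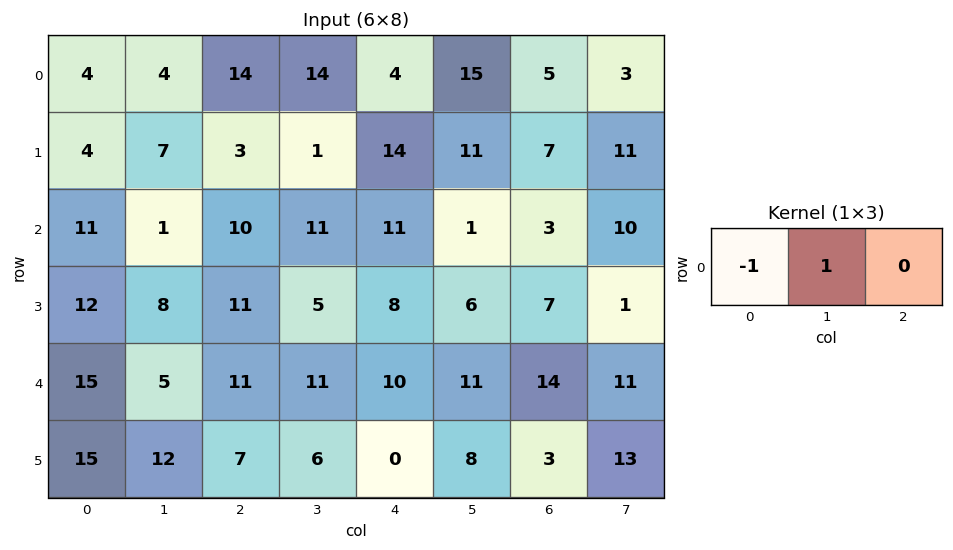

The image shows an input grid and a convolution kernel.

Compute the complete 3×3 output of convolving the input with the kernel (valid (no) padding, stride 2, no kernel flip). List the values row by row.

Output[0,0]: The receptive field on the input at this output position is [4 4 14]. Elementwise product with the kernel and sum: 4·-1 + 4·1.

0 0 11
-10 1 -10
-10 0 1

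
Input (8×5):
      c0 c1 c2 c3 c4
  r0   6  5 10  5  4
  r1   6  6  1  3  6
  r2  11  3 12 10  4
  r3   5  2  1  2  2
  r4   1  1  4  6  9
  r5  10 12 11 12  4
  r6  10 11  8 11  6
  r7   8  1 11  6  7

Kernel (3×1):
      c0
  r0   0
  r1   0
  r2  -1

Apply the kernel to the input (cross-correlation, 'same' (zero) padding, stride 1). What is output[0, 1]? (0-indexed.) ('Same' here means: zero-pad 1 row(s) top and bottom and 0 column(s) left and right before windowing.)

The receptive field on the zero-padded input at this output position is [0 / 5 / 6]. Elementwise product with the kernel and sum: 6·-1.

-6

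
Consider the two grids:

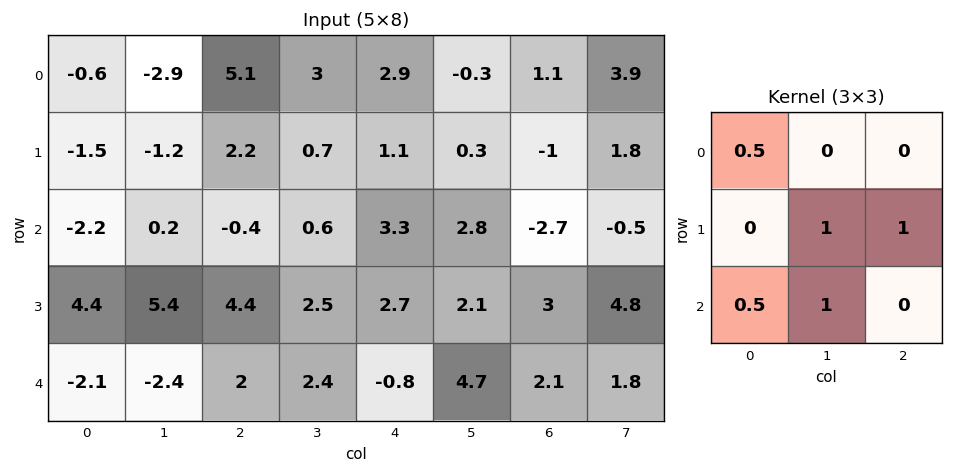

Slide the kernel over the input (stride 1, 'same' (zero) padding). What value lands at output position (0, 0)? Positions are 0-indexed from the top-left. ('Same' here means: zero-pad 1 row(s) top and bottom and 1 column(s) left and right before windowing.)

The receptive field on the zero-padded input at this output position is [0 0 0 / 0 -0.6 -2.9 / 0 -1.5 -1.2]. Elementwise product with the kernel and sum: 0·0.5 + -0.6·1 + -2.9·1 + 0·0.5 + -1.5·1.

-5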